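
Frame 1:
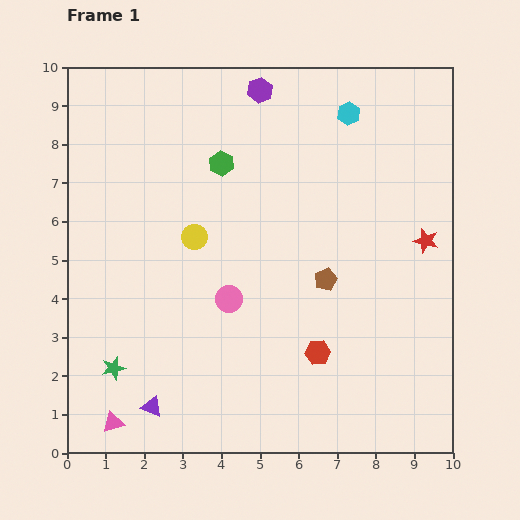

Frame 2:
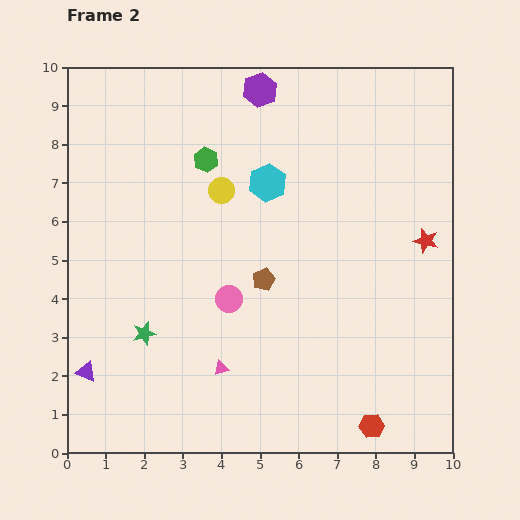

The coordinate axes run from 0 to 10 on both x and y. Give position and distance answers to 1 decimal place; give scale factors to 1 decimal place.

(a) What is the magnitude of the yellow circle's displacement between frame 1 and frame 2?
1.4

The yellow circle moved from (3.3, 5.6) to (4.0, 6.8), a distance of √(0.7² + 1.2²) ≈ 1.4.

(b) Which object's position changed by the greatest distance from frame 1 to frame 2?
the pink triangle

(moved 3.1; next 2.8)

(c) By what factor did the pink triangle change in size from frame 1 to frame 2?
0.7×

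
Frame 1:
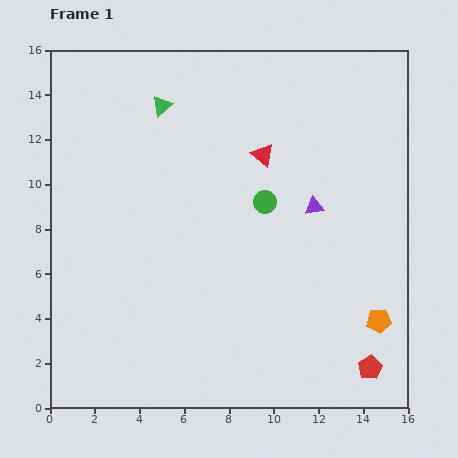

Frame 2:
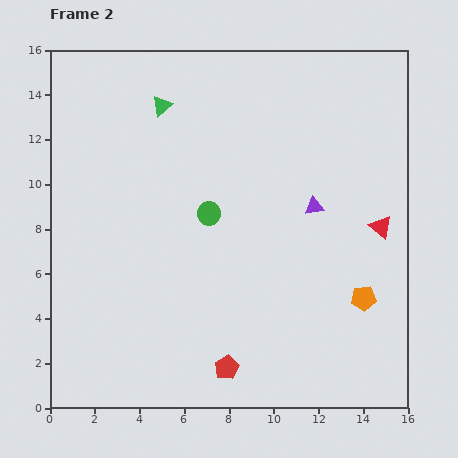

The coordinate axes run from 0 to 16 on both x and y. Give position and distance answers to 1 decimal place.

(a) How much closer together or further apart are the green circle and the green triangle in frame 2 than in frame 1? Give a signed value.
-1.1

Distance in frame 1: 6.3. Distance in frame 2: 5.2.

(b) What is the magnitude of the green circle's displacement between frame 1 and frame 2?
2.5

The green circle moved from (9.6, 9.2) to (7.1, 8.7), a distance of √(2.5² + 0.5²) ≈ 2.5.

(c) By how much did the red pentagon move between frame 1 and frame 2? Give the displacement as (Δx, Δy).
(-6.4, 0.0)

The red pentagon was at (14.3, 1.8) in frame 1 and (7.9, 1.8) in frame 2.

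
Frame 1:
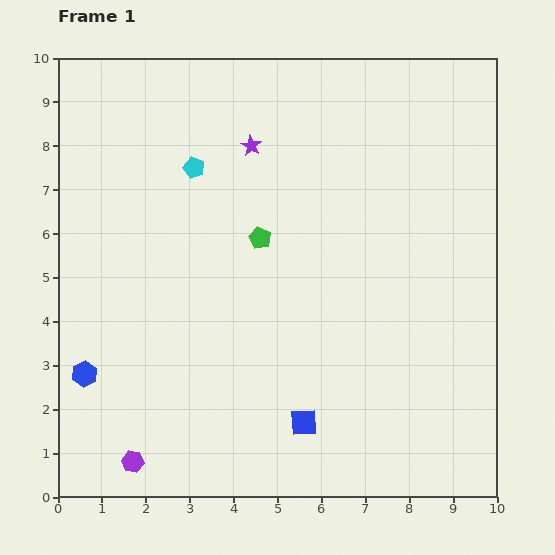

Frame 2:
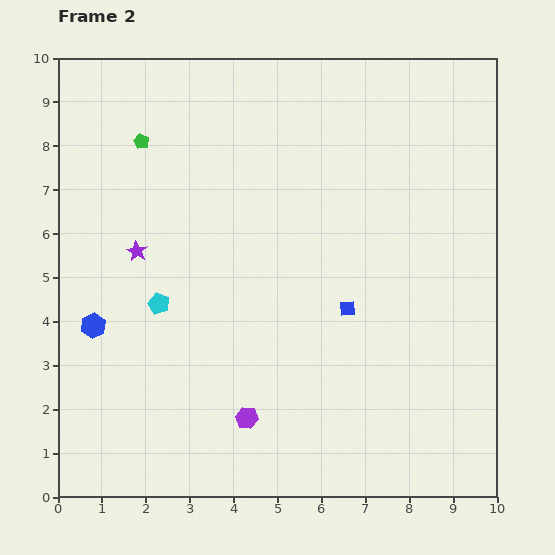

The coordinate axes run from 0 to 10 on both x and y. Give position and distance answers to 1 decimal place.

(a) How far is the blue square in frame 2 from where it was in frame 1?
2.8

The blue square moved from (5.6, 1.7) to (6.6, 4.3), a distance of √(1.0² + 2.6²) ≈ 2.8.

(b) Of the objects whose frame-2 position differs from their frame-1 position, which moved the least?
the blue hexagon

(moved 1.1)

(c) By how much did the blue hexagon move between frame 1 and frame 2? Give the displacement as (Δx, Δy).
(0.2, 1.1)

The blue hexagon was at (0.6, 2.8) in frame 1 and (0.8, 3.9) in frame 2.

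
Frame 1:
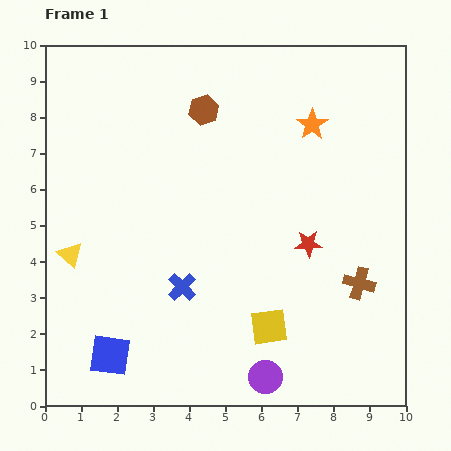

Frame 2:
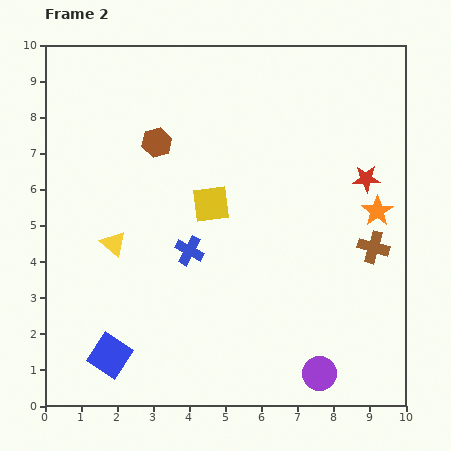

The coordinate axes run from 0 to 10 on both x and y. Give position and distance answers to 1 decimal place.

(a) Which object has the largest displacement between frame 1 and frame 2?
the yellow square

(moved 3.8; next 3.0)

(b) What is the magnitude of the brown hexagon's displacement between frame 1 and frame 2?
1.6

The brown hexagon moved from (4.4, 8.2) to (3.1, 7.3), a distance of √(1.3² + 0.9²) ≈ 1.6.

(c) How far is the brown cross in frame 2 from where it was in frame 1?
1.1

The brown cross moved from (8.7, 3.4) to (9.1, 4.4), a distance of √(0.4² + 1.0²) ≈ 1.1.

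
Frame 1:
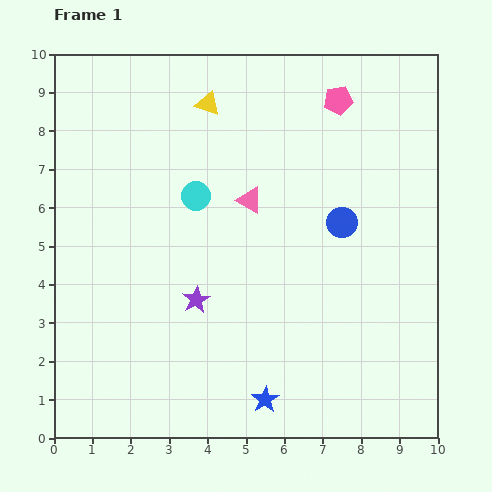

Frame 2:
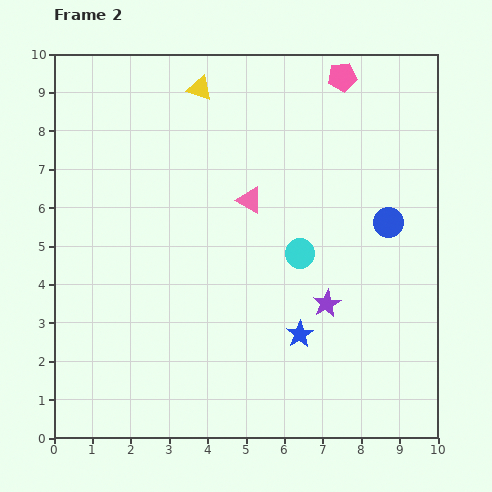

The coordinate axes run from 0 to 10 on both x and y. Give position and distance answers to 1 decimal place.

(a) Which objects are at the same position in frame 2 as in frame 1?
the pink triangle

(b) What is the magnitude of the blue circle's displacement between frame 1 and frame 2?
1.2

The blue circle moved from (7.5, 5.6) to (8.7, 5.6), a distance of √(1.2² + 0.0²) ≈ 1.2.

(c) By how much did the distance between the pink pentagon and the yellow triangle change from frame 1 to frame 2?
+0.3

Distance in frame 1: 3.4. Distance in frame 2: 3.7.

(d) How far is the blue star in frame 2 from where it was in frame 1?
1.9

The blue star moved from (5.5, 1.0) to (6.4, 2.7), a distance of √(0.9² + 1.7²) ≈ 1.9.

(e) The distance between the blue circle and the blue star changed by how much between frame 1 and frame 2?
-1.3

Distance in frame 1: 5.0. Distance in frame 2: 3.7.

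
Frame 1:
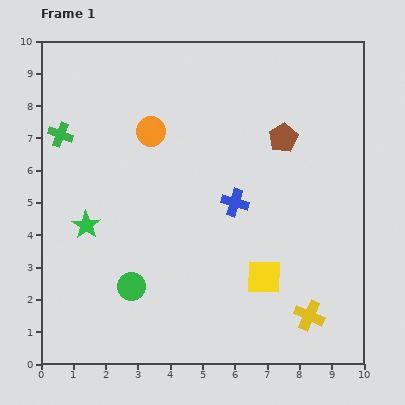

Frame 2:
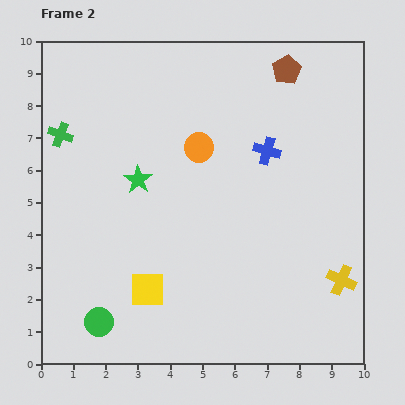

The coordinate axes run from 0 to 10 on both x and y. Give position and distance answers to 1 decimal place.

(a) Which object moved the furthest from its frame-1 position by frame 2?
the yellow square

(moved 3.6; next 2.1)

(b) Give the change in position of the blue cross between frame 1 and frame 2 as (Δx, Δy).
(1.0, 1.6)

The blue cross was at (6.0, 5.0) in frame 1 and (7.0, 6.6) in frame 2.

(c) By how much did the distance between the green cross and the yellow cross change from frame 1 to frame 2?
+0.3

Distance in frame 1: 9.5. Distance in frame 2: 9.8.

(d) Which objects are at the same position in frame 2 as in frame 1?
the green cross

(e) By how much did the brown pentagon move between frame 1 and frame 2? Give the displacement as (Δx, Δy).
(0.1, 2.1)

The brown pentagon was at (7.5, 7.0) in frame 1 and (7.6, 9.1) in frame 2.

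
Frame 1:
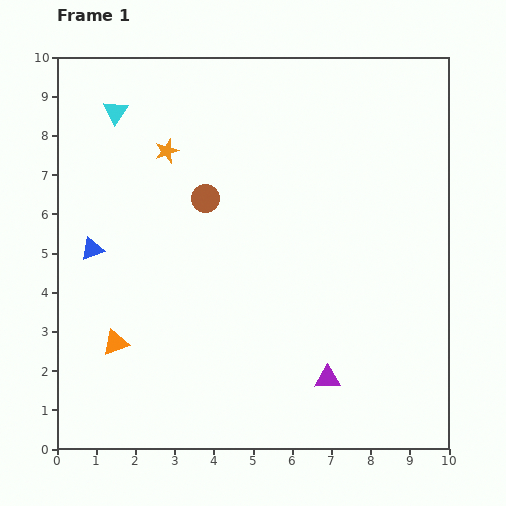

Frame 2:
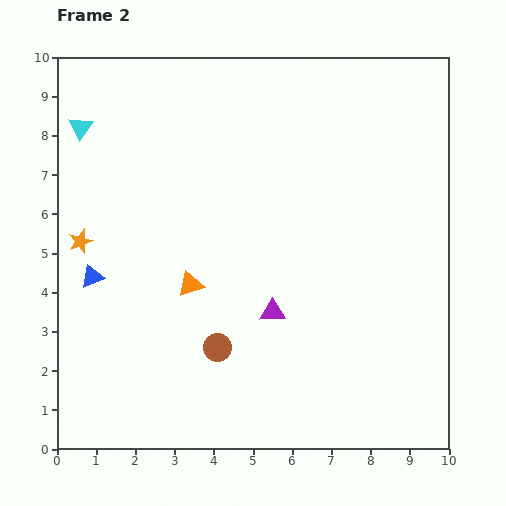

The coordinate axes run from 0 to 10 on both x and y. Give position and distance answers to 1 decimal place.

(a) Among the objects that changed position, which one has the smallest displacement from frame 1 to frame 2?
the blue triangle

(moved 0.7)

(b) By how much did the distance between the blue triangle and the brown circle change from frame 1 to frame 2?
+0.5

Distance in frame 1: 3.2. Distance in frame 2: 3.7.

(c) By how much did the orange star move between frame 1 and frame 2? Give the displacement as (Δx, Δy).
(-2.2, -2.3)

The orange star was at (2.8, 7.6) in frame 1 and (0.6, 5.3) in frame 2.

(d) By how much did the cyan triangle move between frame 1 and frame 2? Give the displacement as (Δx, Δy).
(-0.9, -0.4)

The cyan triangle was at (1.5, 8.6) in frame 1 and (0.6, 8.2) in frame 2.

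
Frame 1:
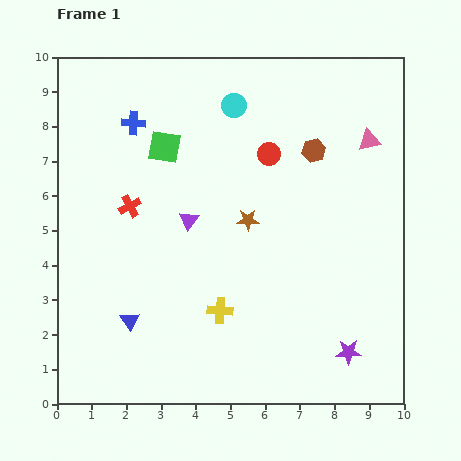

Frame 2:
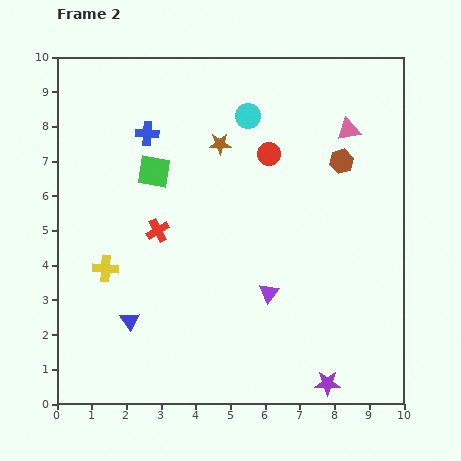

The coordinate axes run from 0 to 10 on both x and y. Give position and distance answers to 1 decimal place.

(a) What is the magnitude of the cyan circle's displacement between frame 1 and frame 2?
0.5

The cyan circle moved from (5.1, 8.6) to (5.5, 8.3), a distance of √(0.4² + 0.3²) ≈ 0.5.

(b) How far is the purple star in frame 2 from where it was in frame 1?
1.1

The purple star moved from (8.4, 1.5) to (7.8, 0.6), a distance of √(0.6² + 0.9²) ≈ 1.1.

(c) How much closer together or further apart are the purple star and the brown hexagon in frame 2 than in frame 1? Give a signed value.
+0.5

Distance in frame 1: 5.9. Distance in frame 2: 6.4.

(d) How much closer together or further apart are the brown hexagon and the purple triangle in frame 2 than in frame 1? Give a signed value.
+0.2

Distance in frame 1: 4.1. Distance in frame 2: 4.3.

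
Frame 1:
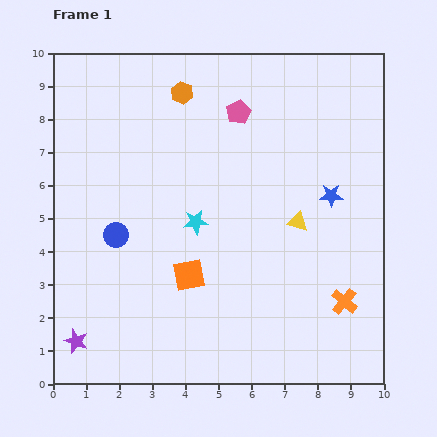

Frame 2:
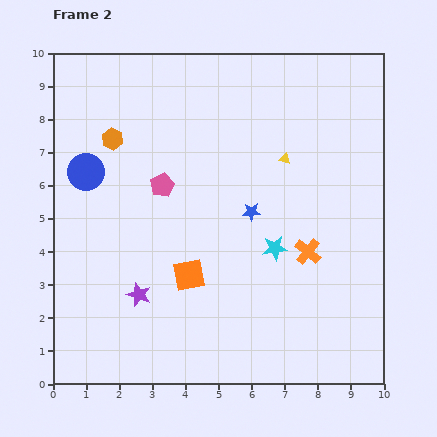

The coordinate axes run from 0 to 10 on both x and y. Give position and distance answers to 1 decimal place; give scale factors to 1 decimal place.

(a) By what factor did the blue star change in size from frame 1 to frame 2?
0.8×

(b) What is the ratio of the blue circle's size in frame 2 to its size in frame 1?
1.5×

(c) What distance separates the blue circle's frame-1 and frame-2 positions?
2.1

The blue circle moved from (1.9, 4.5) to (1.0, 6.4), a distance of √(0.9² + 1.9²) ≈ 2.1.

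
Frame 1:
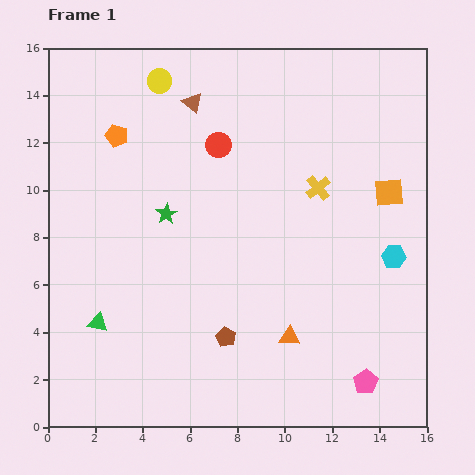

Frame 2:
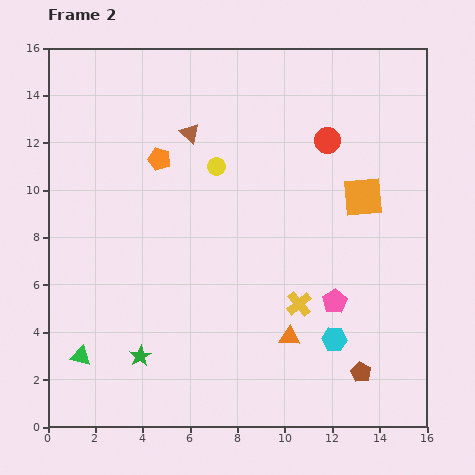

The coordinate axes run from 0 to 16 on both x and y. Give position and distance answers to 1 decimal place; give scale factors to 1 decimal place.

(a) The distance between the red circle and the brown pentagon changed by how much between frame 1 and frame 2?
+1.8

Distance in frame 1: 8.1. Distance in frame 2: 9.9.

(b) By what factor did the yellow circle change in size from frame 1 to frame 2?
0.7×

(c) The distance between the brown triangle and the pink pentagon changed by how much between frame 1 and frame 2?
-4.5

Distance in frame 1: 13.9. Distance in frame 2: 9.4.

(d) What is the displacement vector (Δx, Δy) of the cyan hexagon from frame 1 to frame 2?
(-2.5, -3.5)

The cyan hexagon was at (14.6, 7.2) in frame 1 and (12.1, 3.7) in frame 2.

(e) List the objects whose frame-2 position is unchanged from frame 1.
the orange triangle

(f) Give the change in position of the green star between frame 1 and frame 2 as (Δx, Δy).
(-1.1, -6.0)

The green star was at (5.0, 9.0) in frame 1 and (3.9, 3.0) in frame 2.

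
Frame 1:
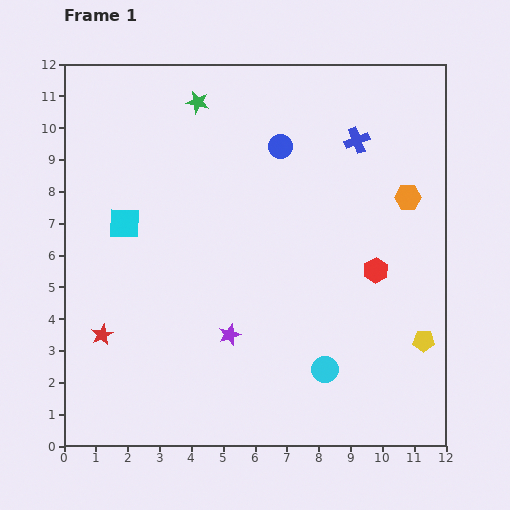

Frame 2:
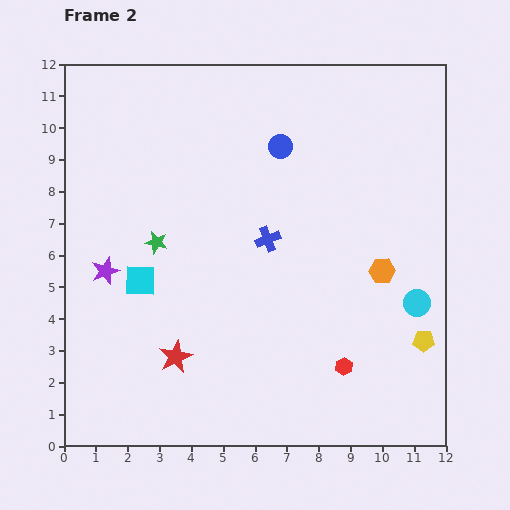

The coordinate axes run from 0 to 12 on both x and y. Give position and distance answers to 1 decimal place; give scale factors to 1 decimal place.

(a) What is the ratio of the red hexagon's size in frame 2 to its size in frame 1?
0.7×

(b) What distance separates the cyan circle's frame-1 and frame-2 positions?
3.6

The cyan circle moved from (8.2, 2.4) to (11.1, 4.5), a distance of √(2.9² + 2.1²) ≈ 3.6.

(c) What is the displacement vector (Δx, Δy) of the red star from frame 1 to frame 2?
(2.3, -0.7)

The red star was at (1.2, 3.5) in frame 1 and (3.5, 2.8) in frame 2.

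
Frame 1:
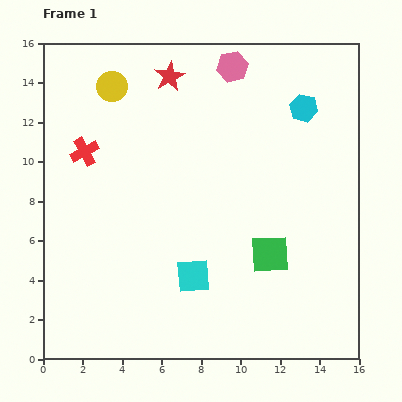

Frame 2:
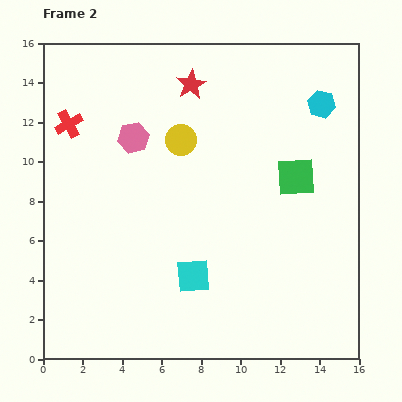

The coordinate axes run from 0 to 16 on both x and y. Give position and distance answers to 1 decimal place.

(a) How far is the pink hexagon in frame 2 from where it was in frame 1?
6.2

The pink hexagon moved from (9.6, 14.8) to (4.6, 11.2), a distance of √(5.0² + 3.6²) ≈ 6.2.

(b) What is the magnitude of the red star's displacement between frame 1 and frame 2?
1.2

The red star moved from (6.4, 14.3) to (7.5, 13.9), a distance of √(1.1² + 0.4²) ≈ 1.2.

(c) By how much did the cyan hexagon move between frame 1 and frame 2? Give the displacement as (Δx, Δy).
(0.9, 0.2)

The cyan hexagon was at (13.2, 12.7) in frame 1 and (14.1, 12.9) in frame 2.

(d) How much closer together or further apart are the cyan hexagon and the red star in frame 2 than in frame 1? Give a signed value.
-0.3

Distance in frame 1: 7.0. Distance in frame 2: 6.7.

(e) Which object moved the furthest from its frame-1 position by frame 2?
the pink hexagon

(moved 6.2; next 4.4)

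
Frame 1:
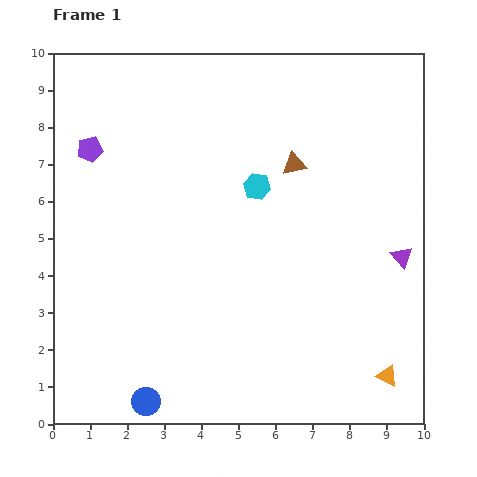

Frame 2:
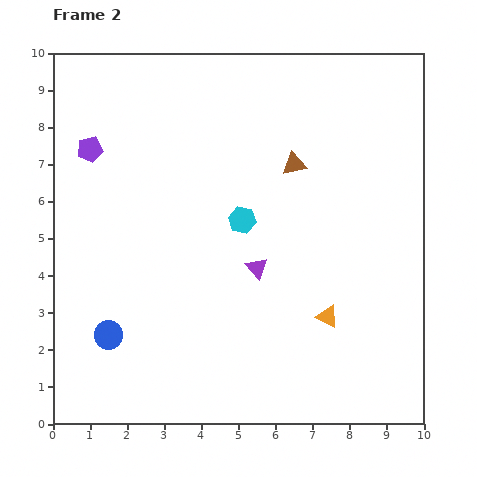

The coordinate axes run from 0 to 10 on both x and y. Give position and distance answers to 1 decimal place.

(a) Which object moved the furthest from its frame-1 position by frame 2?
the purple triangle

(moved 3.9; next 2.3)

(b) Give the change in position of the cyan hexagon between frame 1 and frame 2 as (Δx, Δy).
(-0.4, -0.9)

The cyan hexagon was at (5.5, 6.4) in frame 1 and (5.1, 5.5) in frame 2.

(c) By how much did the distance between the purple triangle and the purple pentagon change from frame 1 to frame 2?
-3.4

Distance in frame 1: 8.9. Distance in frame 2: 5.5.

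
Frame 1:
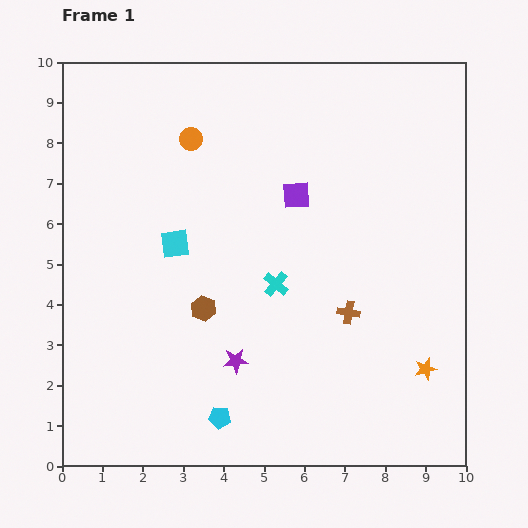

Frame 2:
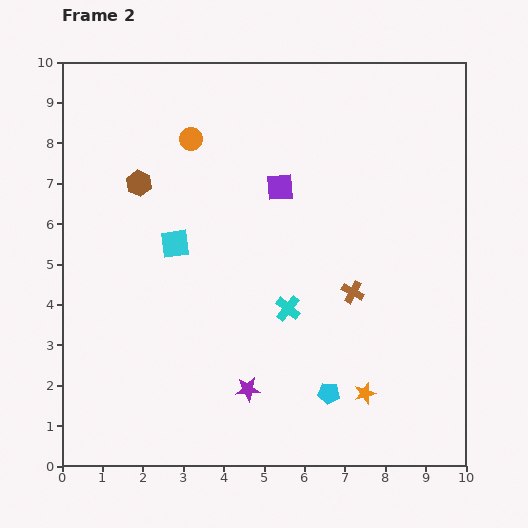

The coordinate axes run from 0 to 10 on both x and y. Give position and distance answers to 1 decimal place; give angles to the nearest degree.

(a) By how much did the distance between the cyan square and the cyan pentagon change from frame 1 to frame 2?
+0.9

Distance in frame 1: 4.4. Distance in frame 2: 5.3.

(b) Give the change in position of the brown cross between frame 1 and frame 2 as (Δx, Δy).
(0.1, 0.5)

The brown cross was at (7.1, 3.8) in frame 1 and (7.2, 4.3) in frame 2.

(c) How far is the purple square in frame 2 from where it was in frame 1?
0.4

The purple square moved from (5.8, 6.7) to (5.4, 6.9), a distance of √(0.4² + 0.2²) ≈ 0.4.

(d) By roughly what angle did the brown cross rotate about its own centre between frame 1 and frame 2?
18° clockwise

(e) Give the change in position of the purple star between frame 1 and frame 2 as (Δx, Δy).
(0.3, -0.7)

The purple star was at (4.3, 2.6) in frame 1 and (4.6, 1.9) in frame 2.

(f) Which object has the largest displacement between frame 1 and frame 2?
the brown hexagon

(moved 3.5; next 2.8)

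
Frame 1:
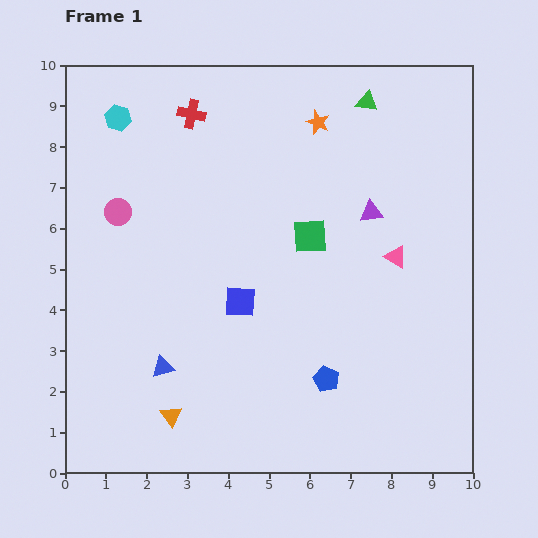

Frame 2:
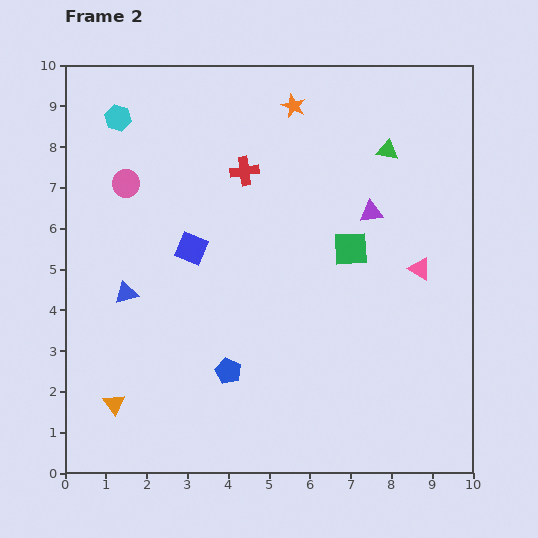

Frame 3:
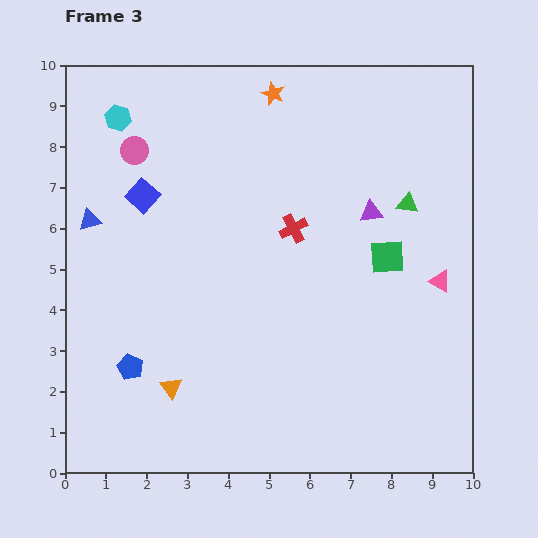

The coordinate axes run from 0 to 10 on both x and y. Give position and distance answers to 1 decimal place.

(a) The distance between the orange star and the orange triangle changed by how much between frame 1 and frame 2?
+0.5

Distance in frame 1: 8.0. Distance in frame 2: 8.5.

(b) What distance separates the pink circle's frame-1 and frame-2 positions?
0.7

The pink circle moved from (1.3, 6.4) to (1.5, 7.1), a distance of √(0.2² + 0.7²) ≈ 0.7.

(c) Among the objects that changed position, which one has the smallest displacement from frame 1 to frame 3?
the orange triangle

(moved 0.7)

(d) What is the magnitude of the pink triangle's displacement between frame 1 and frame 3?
1.3

The pink triangle moved from (8.1, 5.3) to (9.2, 4.7), a distance of √(1.1² + 0.6²) ≈ 1.3.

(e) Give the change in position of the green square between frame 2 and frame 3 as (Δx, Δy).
(0.9, -0.2)

The green square was at (7.0, 5.5) in frame 2 and (7.9, 5.3) in frame 3.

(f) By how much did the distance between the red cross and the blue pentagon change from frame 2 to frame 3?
+0.3

Distance in frame 2: 4.9. Distance in frame 3: 5.2.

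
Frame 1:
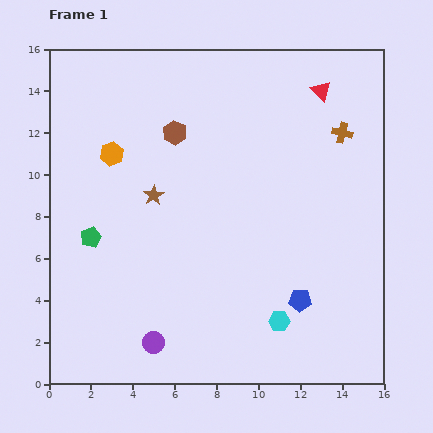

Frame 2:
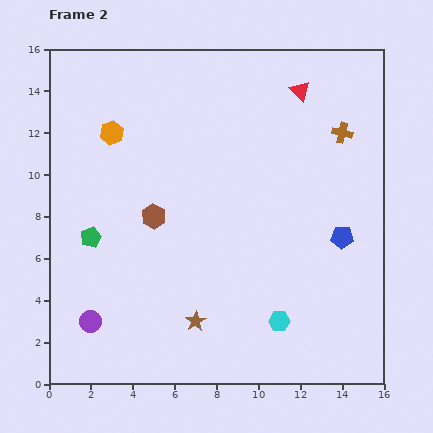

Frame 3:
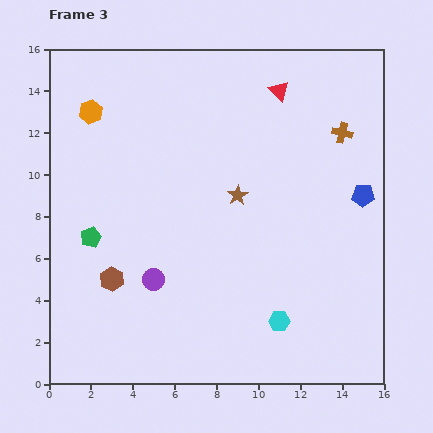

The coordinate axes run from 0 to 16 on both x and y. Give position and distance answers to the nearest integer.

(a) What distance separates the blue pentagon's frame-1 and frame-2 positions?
4

The blue pentagon moved from (12, 4) to (14, 7), a distance of √(2² + 3²) ≈ 4.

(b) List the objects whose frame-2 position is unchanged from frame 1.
the brown cross, the green pentagon, the cyan hexagon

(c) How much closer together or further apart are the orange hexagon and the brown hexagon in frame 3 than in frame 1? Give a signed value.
+5

Distance in frame 1: 3. Distance in frame 3: 8.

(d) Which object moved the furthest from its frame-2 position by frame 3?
the brown star

(moved 6; next 4)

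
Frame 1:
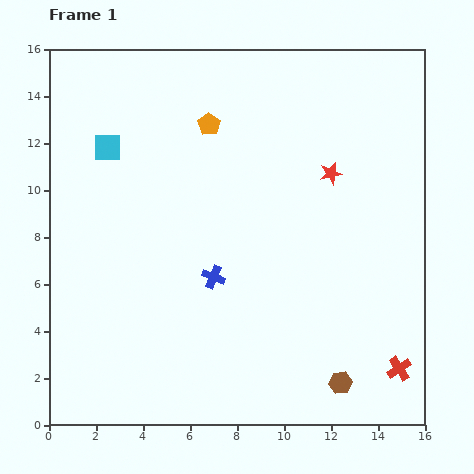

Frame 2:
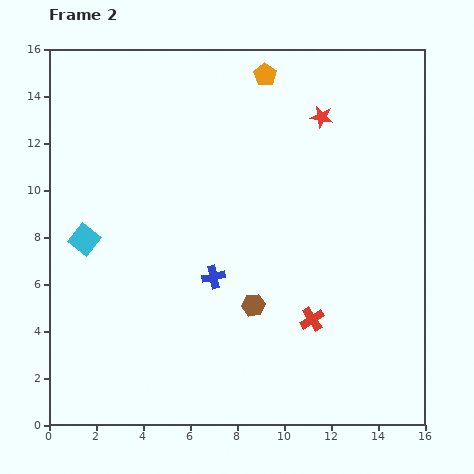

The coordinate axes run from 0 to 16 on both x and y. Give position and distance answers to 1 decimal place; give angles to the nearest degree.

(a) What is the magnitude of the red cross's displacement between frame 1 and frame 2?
4.3

The red cross moved from (14.9, 2.4) to (11.2, 4.5), a distance of √(3.7² + 2.1²) ≈ 4.3.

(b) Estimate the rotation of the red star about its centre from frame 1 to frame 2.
24° clockwise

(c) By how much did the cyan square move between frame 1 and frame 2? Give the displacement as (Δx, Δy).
(-1.0, -3.9)

The cyan square was at (2.5, 11.8) in frame 1 and (1.5, 7.9) in frame 2.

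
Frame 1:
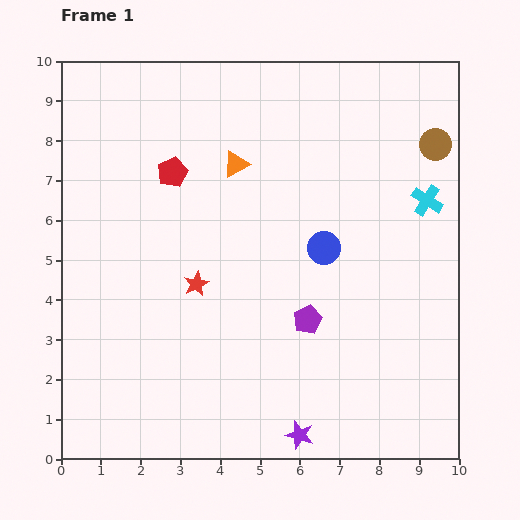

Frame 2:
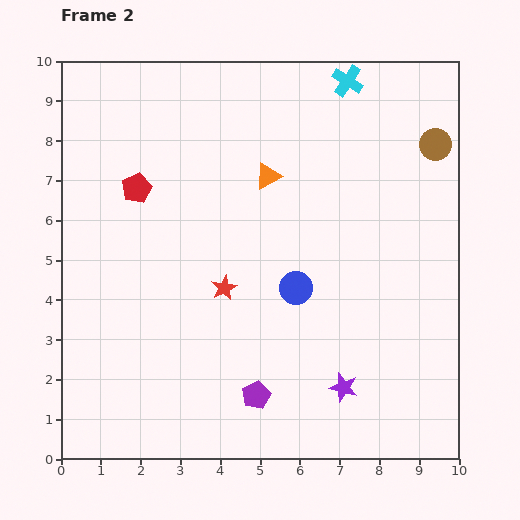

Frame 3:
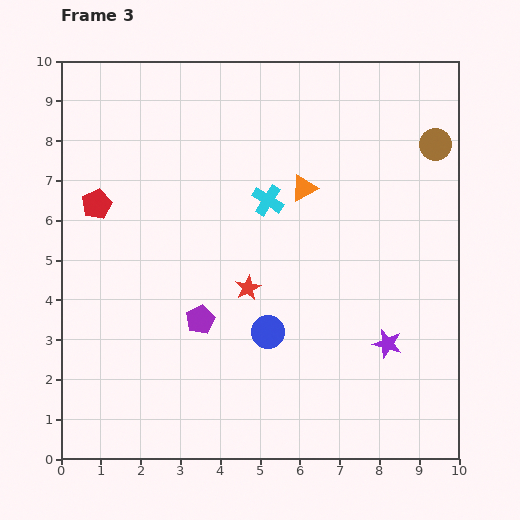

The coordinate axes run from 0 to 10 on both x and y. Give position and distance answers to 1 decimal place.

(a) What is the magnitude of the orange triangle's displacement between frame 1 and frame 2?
0.9

The orange triangle moved from (4.4, 7.4) to (5.2, 7.1), a distance of √(0.8² + 0.3²) ≈ 0.9.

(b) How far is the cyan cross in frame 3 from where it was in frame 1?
4.0

The cyan cross moved from (9.2, 6.5) to (5.2, 6.5), a distance of √(4.0² + 0.0²) ≈ 4.0.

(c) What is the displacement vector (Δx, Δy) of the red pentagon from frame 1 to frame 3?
(-1.9, -0.8)

The red pentagon was at (2.8, 7.2) in frame 1 and (0.9, 6.4) in frame 3.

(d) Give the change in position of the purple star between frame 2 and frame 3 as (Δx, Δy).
(1.1, 1.1)

The purple star was at (7.1, 1.8) in frame 2 and (8.2, 2.9) in frame 3.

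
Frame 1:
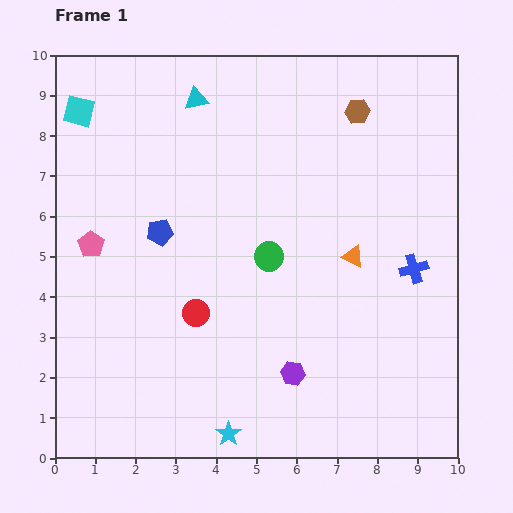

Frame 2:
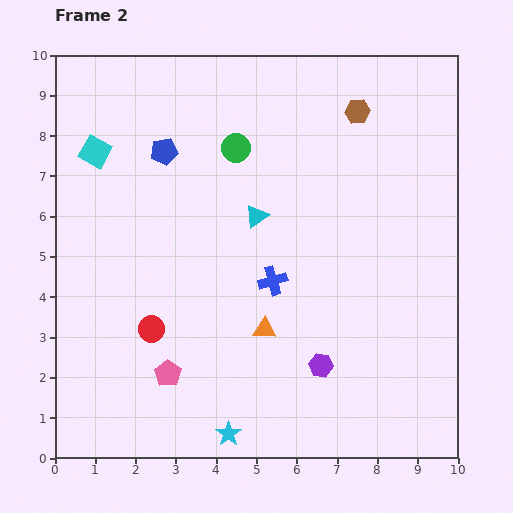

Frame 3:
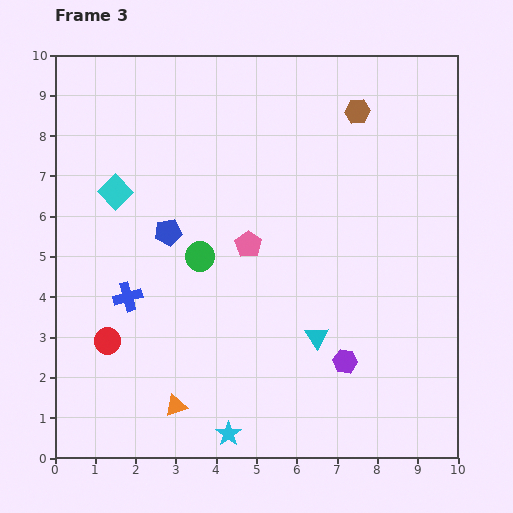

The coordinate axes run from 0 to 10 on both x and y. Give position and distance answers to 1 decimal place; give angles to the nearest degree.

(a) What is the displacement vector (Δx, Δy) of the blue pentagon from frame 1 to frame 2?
(0.1, 2.0)

The blue pentagon was at (2.6, 5.6) in frame 1 and (2.7, 7.6) in frame 2.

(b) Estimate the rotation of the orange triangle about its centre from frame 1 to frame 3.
43° counter-clockwise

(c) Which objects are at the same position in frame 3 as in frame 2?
the brown hexagon, the cyan star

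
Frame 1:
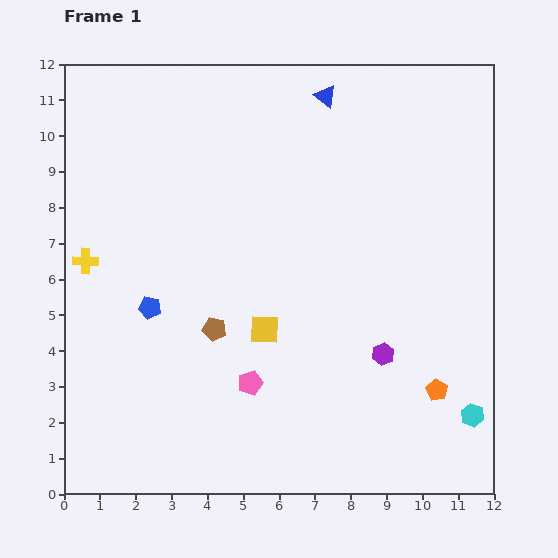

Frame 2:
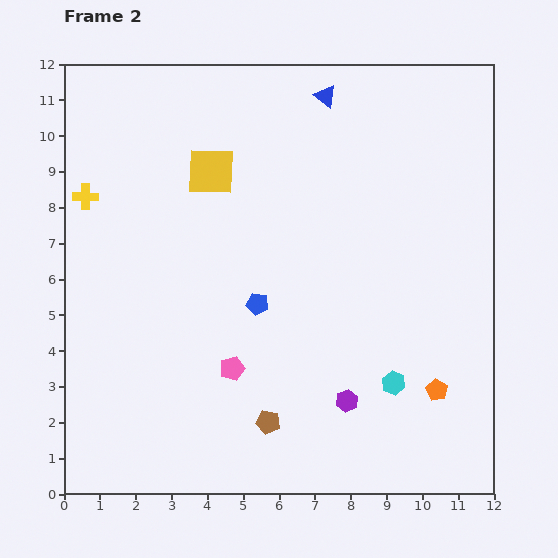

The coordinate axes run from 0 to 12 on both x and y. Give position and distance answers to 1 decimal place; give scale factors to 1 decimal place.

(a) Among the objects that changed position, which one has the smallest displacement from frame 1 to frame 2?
the pink pentagon

(moved 0.6)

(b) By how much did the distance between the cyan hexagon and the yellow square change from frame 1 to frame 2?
+1.5

Distance in frame 1: 6.3. Distance in frame 2: 7.8.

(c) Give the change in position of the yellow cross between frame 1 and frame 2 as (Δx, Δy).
(0.0, 1.8)

The yellow cross was at (0.6, 6.5) in frame 1 and (0.6, 8.3) in frame 2.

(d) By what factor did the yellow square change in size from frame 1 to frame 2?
1.6×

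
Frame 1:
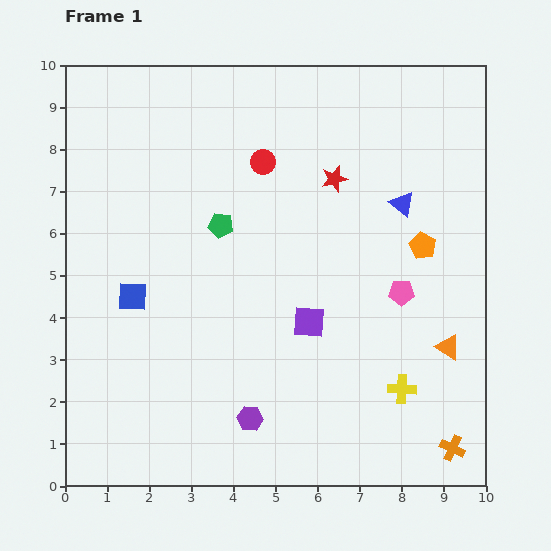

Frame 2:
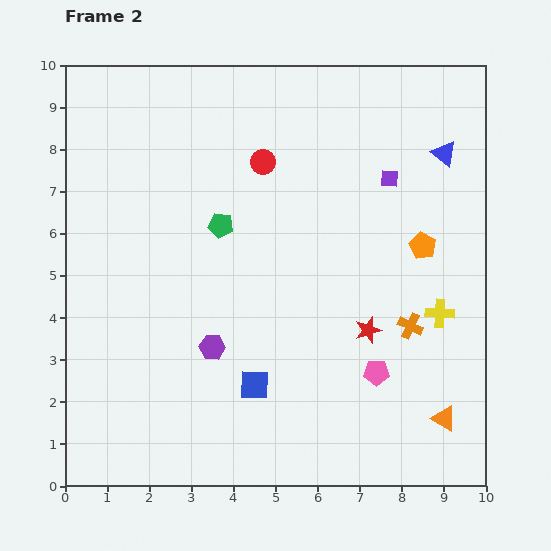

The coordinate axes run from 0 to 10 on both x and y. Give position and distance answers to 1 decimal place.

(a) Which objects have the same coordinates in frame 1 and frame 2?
the red circle, the green pentagon, the orange pentagon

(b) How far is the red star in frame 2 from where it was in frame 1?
3.7

The red star moved from (6.4, 7.3) to (7.2, 3.7), a distance of √(0.8² + 3.6²) ≈ 3.7.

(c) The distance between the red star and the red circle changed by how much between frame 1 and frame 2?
+3.0

Distance in frame 1: 1.7. Distance in frame 2: 4.7.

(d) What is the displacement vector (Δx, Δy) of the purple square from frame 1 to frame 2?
(1.9, 3.4)

The purple square was at (5.8, 3.9) in frame 1 and (7.7, 7.3) in frame 2.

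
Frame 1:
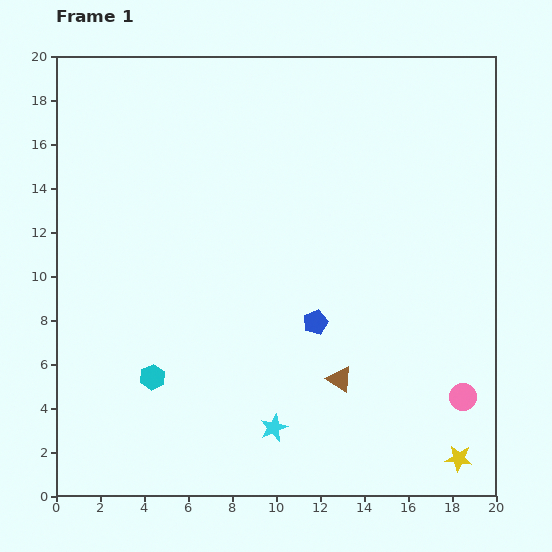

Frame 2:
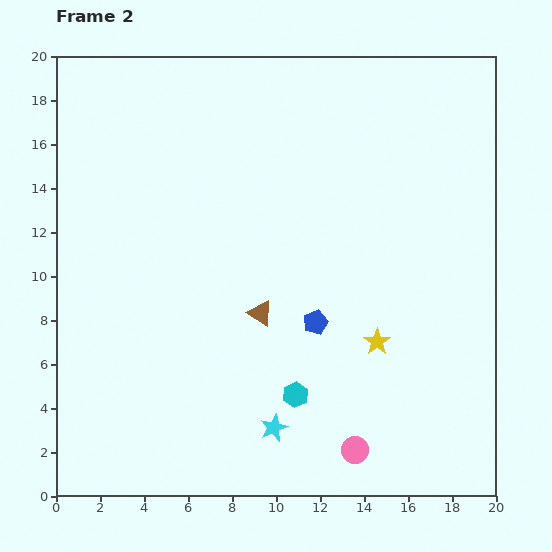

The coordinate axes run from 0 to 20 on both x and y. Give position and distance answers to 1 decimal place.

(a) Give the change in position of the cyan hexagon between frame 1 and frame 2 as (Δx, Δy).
(6.5, -0.8)

The cyan hexagon was at (4.4, 5.4) in frame 1 and (10.9, 4.6) in frame 2.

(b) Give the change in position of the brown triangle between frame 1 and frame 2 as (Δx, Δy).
(-3.6, 3.0)

The brown triangle was at (12.9, 5.3) in frame 1 and (9.3, 8.3) in frame 2.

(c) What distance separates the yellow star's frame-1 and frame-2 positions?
6.5

The yellow star moved from (18.3, 1.7) to (14.6, 7.0), a distance of √(3.7² + 5.3²) ≈ 6.5.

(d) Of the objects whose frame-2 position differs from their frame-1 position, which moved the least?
the brown triangle

(moved 4.7)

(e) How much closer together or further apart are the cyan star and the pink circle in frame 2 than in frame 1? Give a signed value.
-4.9

Distance in frame 1: 8.7. Distance in frame 2: 3.8.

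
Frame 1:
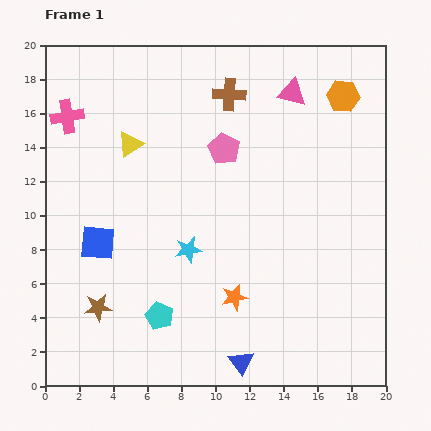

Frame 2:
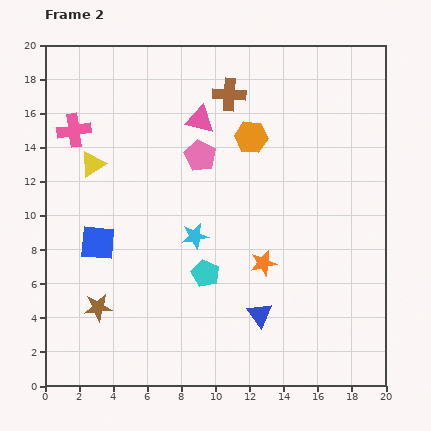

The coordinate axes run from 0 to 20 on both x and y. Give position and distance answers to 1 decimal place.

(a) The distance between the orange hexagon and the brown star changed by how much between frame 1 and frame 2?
-5.5

Distance in frame 1: 19.0. Distance in frame 2: 13.5.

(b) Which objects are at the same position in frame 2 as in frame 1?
the brown cross, the brown star, the blue square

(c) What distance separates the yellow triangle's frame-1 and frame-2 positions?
2.5

The yellow triangle moved from (5.0, 14.2) to (2.8, 13.0), a distance of √(2.2² + 1.2²) ≈ 2.5.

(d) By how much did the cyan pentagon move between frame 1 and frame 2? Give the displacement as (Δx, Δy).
(2.7, 2.5)

The cyan pentagon was at (6.7, 4.1) in frame 1 and (9.4, 6.6) in frame 2.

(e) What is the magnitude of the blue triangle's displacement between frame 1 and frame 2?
3.0

The blue triangle moved from (11.5, 1.4) to (12.6, 4.2), a distance of √(1.1² + 2.8²) ≈ 3.0.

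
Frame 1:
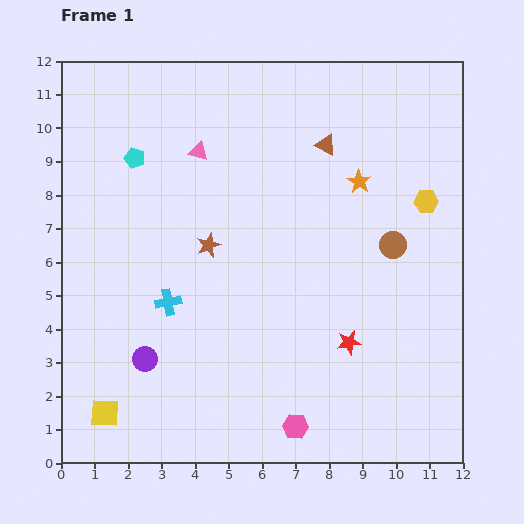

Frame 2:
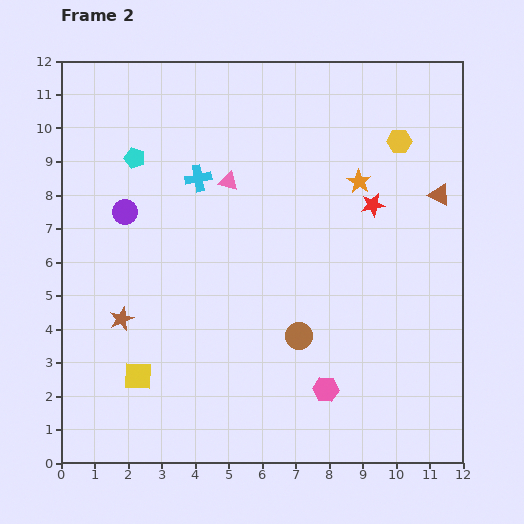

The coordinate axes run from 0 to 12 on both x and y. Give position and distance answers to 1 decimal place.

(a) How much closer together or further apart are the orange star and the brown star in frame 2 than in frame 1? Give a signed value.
+3.3

Distance in frame 1: 4.9. Distance in frame 2: 8.2.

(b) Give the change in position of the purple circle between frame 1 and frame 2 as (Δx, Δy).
(-0.6, 4.4)

The purple circle was at (2.5, 3.1) in frame 1 and (1.9, 7.5) in frame 2.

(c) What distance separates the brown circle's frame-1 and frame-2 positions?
3.9

The brown circle moved from (9.9, 6.5) to (7.1, 3.8), a distance of √(2.8² + 2.7²) ≈ 3.9.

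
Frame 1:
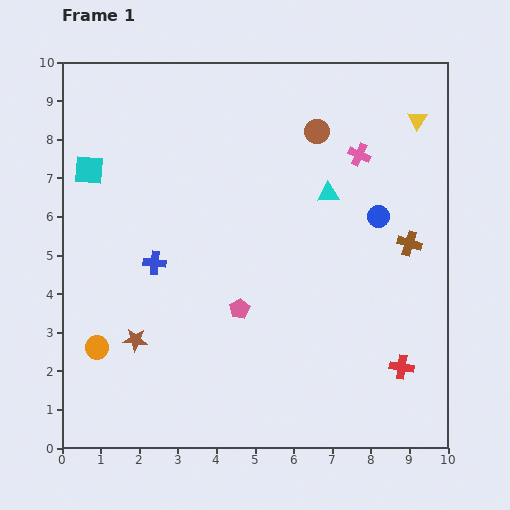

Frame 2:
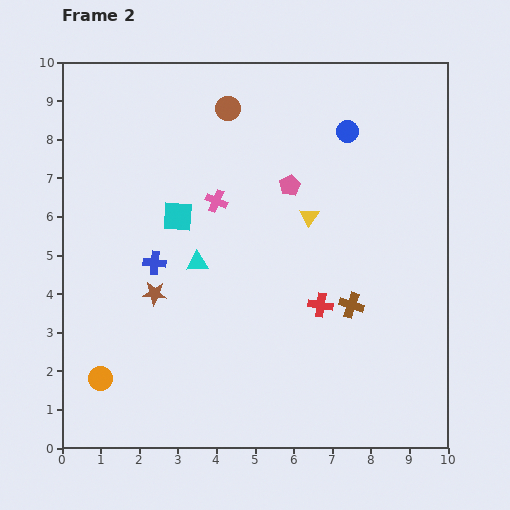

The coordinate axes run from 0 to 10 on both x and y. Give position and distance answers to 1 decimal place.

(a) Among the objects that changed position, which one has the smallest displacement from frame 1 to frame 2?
the orange circle

(moved 0.8)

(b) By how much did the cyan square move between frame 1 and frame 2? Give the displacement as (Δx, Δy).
(2.3, -1.2)

The cyan square was at (0.7, 7.2) in frame 1 and (3.0, 6.0) in frame 2.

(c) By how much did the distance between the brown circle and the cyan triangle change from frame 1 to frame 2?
+2.5

Distance in frame 1: 1.6. Distance in frame 2: 4.1.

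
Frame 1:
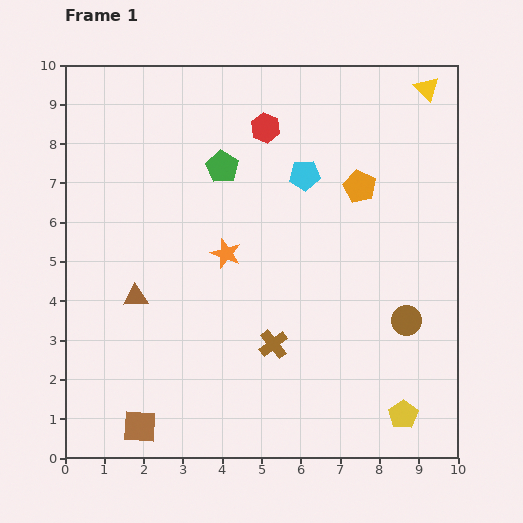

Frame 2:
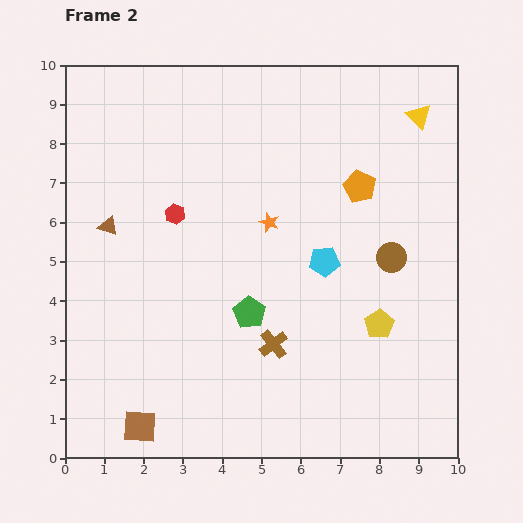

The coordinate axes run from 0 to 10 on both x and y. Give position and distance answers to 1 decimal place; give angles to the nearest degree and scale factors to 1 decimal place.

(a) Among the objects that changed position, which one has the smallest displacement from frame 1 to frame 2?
the yellow triangle

(moved 0.7)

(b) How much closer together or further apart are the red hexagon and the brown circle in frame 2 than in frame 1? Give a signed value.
-0.5

Distance in frame 1: 6.1. Distance in frame 2: 5.6.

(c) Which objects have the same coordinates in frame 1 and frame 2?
the brown cross, the brown square, the orange pentagon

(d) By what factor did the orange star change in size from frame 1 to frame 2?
0.7×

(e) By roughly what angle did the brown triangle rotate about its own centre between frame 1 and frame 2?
23° clockwise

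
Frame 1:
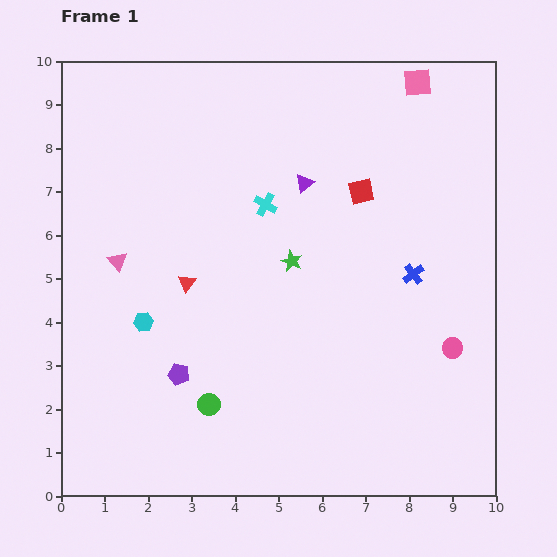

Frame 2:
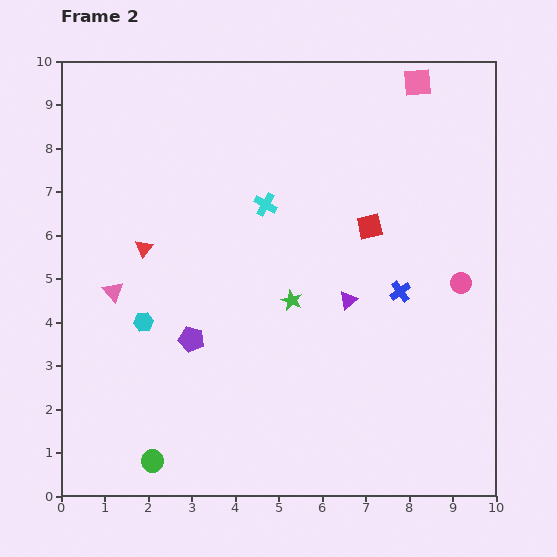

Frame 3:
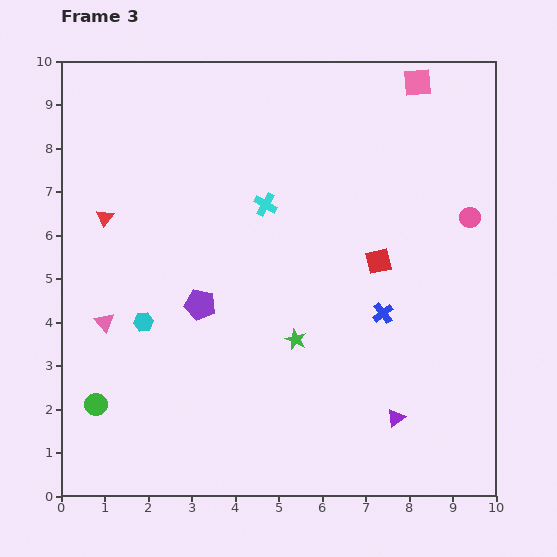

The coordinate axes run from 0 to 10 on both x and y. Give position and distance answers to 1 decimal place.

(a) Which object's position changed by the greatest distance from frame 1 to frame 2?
the purple triangle

(moved 2.9; next 1.8)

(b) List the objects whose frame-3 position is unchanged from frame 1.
the cyan hexagon, the cyan cross, the pink square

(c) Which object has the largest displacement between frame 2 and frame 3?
the purple triangle

(moved 2.9; next 1.8)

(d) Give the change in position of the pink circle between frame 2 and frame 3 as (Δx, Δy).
(0.2, 1.5)

The pink circle was at (9.2, 4.9) in frame 2 and (9.4, 6.4) in frame 3.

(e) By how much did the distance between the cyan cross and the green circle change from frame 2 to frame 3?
-0.4

Distance in frame 2: 6.4. Distance in frame 3: 6.0.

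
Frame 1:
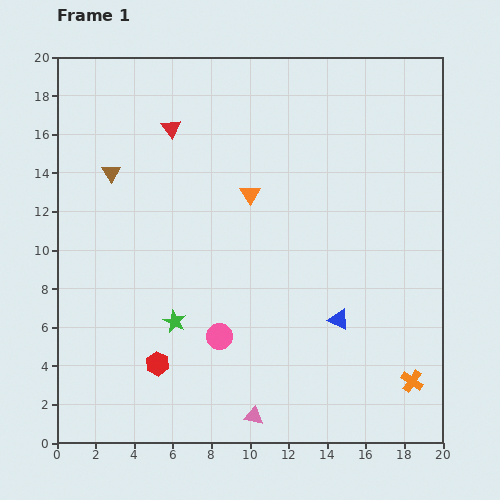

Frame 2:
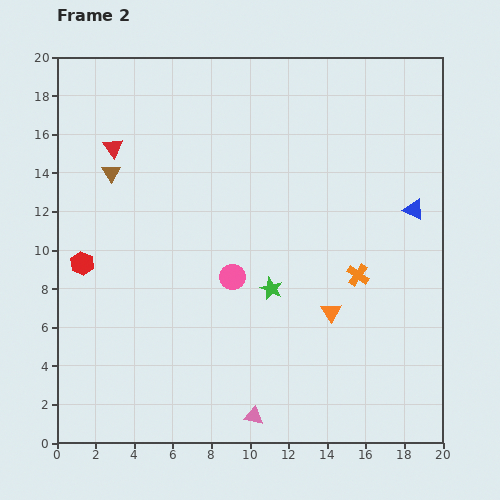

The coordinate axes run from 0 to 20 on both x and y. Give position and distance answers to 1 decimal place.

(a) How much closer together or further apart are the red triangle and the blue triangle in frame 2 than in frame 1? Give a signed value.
+2.7

Distance in frame 1: 13.2. Distance in frame 2: 15.9.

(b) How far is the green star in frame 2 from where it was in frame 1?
5.3

The green star moved from (6.1, 6.3) to (11.1, 8.0), a distance of √(5.0² + 1.7²) ≈ 5.3.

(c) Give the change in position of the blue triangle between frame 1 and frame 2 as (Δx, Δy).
(3.9, 5.7)

The blue triangle was at (14.6, 6.4) in frame 1 and (18.5, 12.1) in frame 2.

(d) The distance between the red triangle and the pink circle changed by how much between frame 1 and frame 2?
-2.0

Distance in frame 1: 11.1. Distance in frame 2: 9.1.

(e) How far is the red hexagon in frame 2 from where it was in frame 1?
6.5

The red hexagon moved from (5.2, 4.1) to (1.3, 9.3), a distance of √(3.9² + 5.2²) ≈ 6.5.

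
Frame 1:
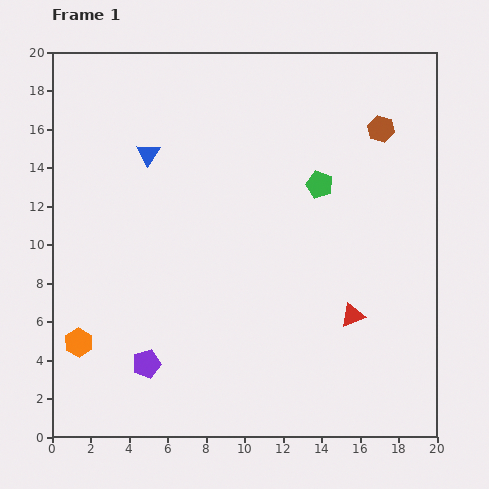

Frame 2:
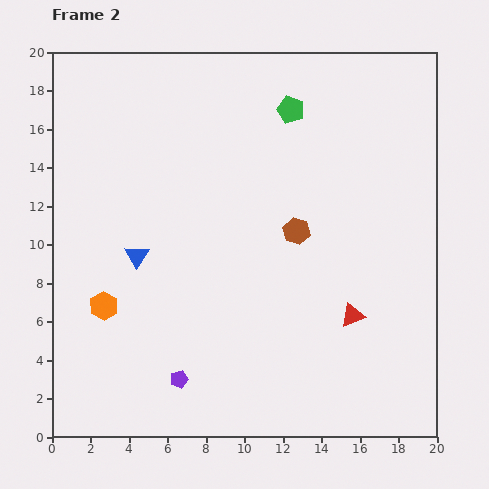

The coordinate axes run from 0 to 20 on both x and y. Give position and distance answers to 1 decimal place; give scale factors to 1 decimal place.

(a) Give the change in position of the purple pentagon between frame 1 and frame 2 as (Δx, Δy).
(1.7, -0.8)

The purple pentagon was at (4.9, 3.8) in frame 1 and (6.6, 3.0) in frame 2.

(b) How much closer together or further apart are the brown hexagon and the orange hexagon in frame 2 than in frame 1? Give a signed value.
-8.5

Distance in frame 1: 19.2. Distance in frame 2: 10.7.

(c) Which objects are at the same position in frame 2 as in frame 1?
the red triangle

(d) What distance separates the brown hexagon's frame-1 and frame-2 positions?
6.9

The brown hexagon moved from (17.1, 16.0) to (12.7, 10.7), a distance of √(4.4² + 5.3²) ≈ 6.9.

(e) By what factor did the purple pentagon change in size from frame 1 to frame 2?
0.6×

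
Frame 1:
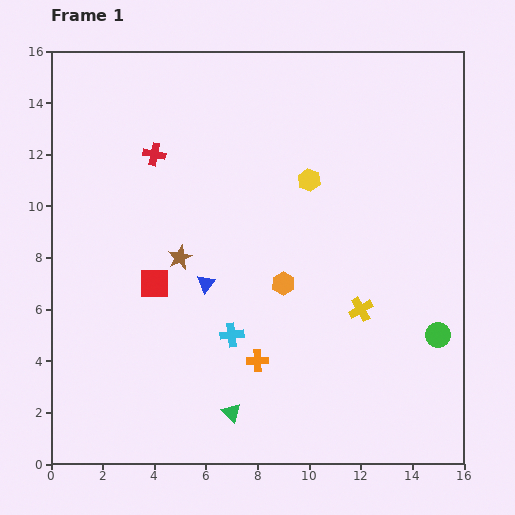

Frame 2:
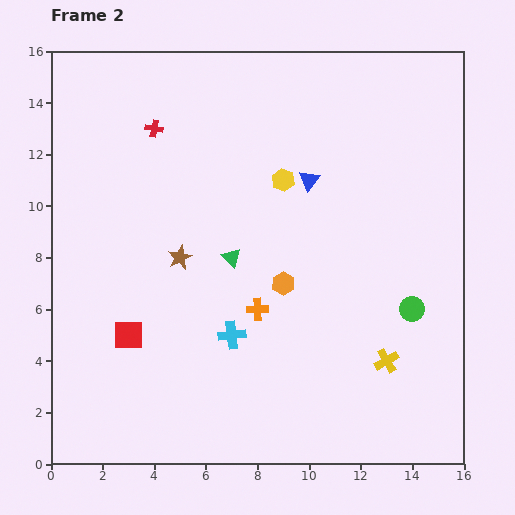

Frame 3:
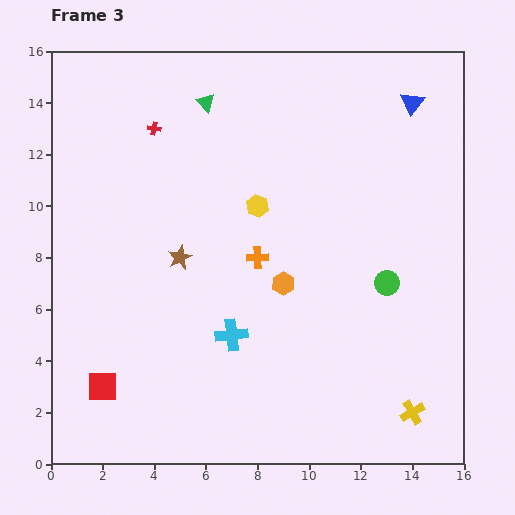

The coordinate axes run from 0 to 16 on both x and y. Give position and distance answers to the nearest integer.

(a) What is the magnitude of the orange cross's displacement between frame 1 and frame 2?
2

The orange cross moved from (8, 4) to (8, 6), a distance of √(0² + 2²) ≈ 2.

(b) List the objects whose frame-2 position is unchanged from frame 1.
the cyan cross, the brown star, the orange hexagon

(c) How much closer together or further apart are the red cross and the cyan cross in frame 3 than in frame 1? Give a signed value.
+1

Distance in frame 1: 8. Distance in frame 3: 9.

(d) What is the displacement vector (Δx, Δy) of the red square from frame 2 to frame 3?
(-1, -2)

The red square was at (3, 5) in frame 2 and (2, 3) in frame 3.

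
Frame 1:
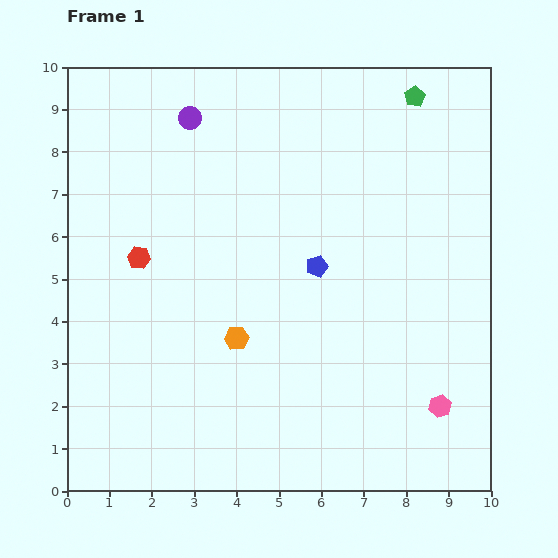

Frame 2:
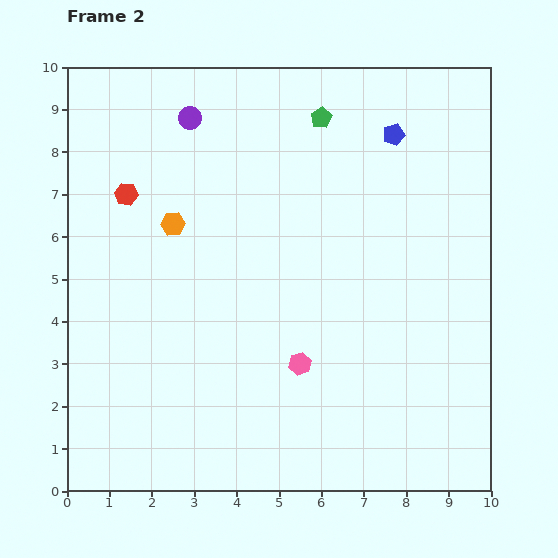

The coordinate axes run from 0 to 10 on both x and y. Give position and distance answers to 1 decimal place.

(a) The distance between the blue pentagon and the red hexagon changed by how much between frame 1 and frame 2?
+2.3

Distance in frame 1: 4.2. Distance in frame 2: 6.5.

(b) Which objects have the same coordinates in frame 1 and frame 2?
the purple circle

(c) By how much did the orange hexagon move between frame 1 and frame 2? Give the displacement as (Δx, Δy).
(-1.5, 2.7)

The orange hexagon was at (4.0, 3.6) in frame 1 and (2.5, 6.3) in frame 2.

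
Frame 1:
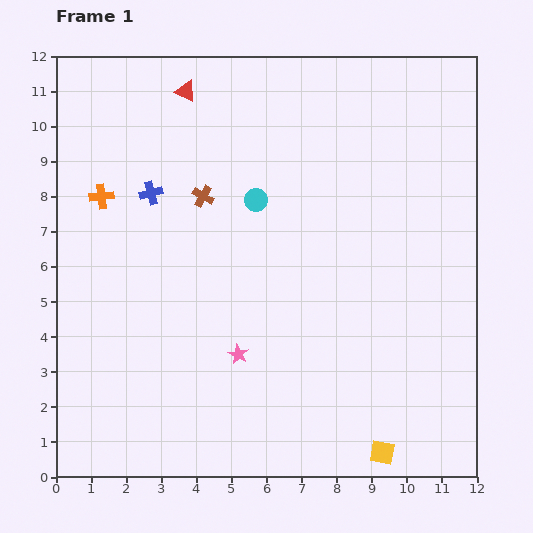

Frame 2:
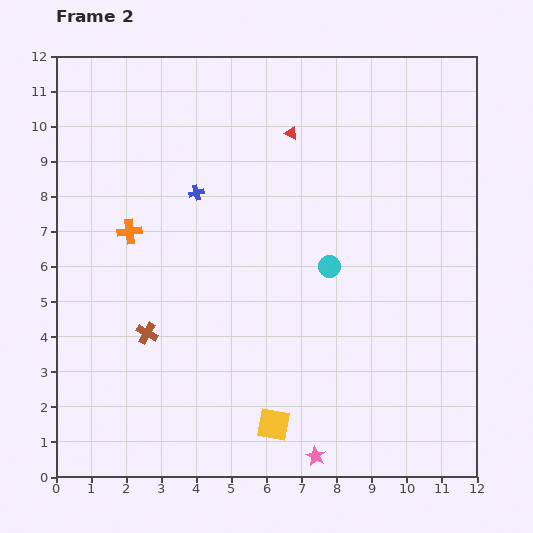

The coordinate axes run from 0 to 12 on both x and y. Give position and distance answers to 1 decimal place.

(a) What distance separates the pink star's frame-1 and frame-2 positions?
3.6

The pink star moved from (5.2, 3.5) to (7.4, 0.6), a distance of √(2.2² + 2.9²) ≈ 3.6.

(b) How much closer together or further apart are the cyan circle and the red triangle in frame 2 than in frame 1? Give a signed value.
+0.3

Distance in frame 1: 3.7. Distance in frame 2: 4.0.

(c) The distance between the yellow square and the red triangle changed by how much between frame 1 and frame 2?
-3.4

Distance in frame 1: 11.7. Distance in frame 2: 8.3.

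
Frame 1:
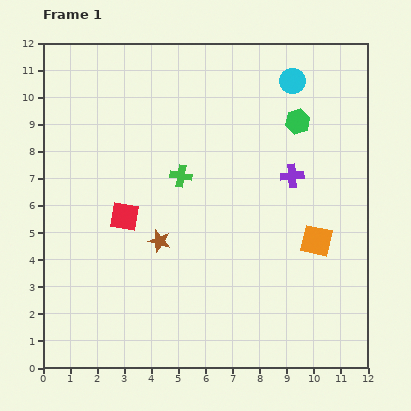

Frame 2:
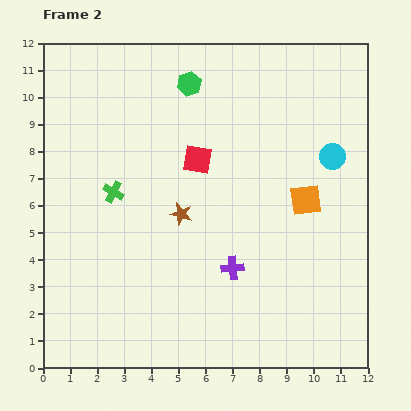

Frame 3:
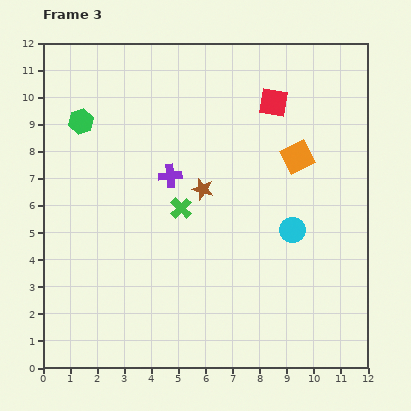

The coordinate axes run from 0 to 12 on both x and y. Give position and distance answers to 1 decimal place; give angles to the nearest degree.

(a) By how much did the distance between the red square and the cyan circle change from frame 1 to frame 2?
-3.0

Distance in frame 1: 8.0. Distance in frame 2: 5.0.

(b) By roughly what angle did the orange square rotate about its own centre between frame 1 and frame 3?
40° counter-clockwise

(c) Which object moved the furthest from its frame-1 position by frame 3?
the green hexagon

(moved 8.0; next 6.9)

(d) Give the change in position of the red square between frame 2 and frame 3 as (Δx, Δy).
(2.8, 2.1)

The red square was at (5.7, 7.7) in frame 2 and (8.5, 9.8) in frame 3.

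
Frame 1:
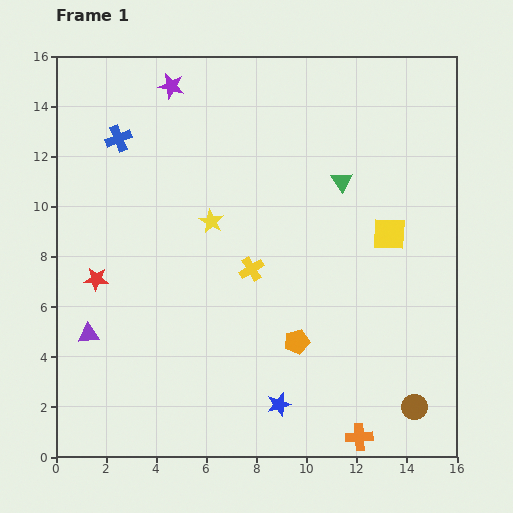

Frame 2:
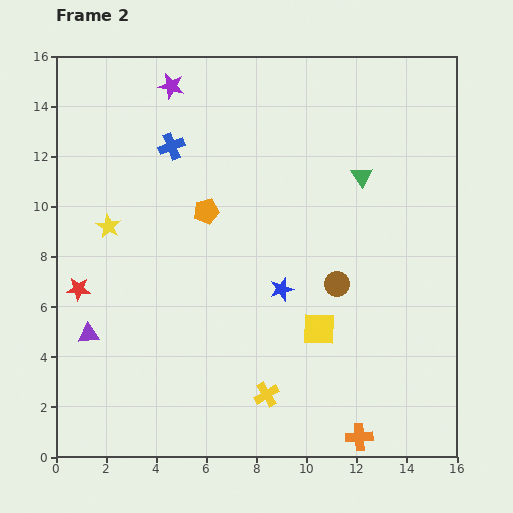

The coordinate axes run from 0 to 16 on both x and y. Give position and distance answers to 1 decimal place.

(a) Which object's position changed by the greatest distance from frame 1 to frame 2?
the orange pentagon

(moved 6.3; next 5.8)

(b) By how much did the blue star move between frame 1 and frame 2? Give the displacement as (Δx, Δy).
(0.1, 4.6)

The blue star was at (8.9, 2.1) in frame 1 and (9.0, 6.7) in frame 2.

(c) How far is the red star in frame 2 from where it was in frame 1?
0.8

The red star moved from (1.6, 7.1) to (0.9, 6.7), a distance of √(0.7² + 0.4²) ≈ 0.8.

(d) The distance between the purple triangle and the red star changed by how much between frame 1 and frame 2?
-0.4

Distance in frame 1: 2.2. Distance in frame 2: 1.8.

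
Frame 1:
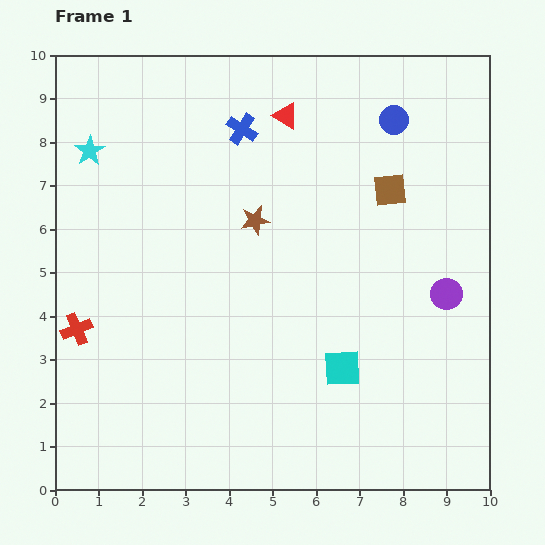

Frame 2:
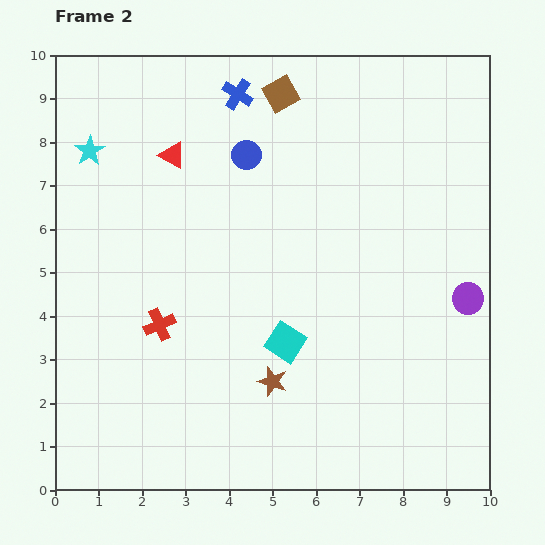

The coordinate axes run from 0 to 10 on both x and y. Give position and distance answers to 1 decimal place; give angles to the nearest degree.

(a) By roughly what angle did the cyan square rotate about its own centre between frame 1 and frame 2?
36° clockwise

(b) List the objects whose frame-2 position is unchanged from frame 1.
the cyan star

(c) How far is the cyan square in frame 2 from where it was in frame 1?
1.4

The cyan square moved from (6.6, 2.8) to (5.3, 3.4), a distance of √(1.3² + 0.6²) ≈ 1.4.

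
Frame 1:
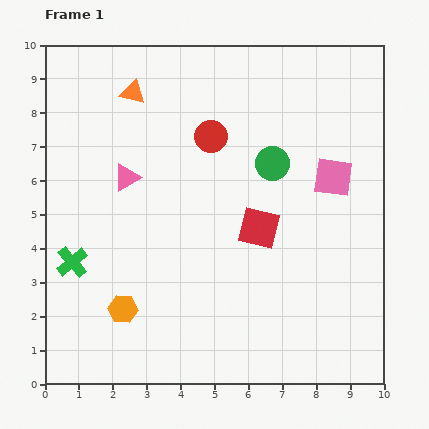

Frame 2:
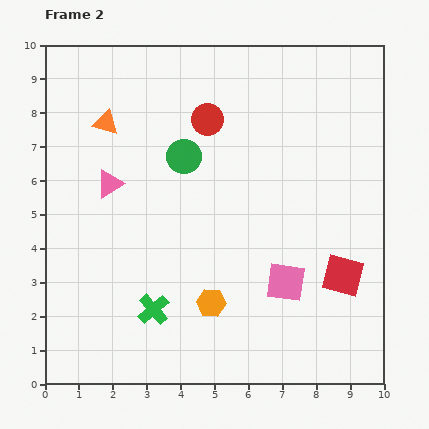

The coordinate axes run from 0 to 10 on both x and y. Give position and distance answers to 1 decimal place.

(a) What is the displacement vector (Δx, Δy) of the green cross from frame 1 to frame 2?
(2.4, -1.4)

The green cross was at (0.8, 3.6) in frame 1 and (3.2, 2.2) in frame 2.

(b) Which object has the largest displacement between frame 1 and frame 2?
the pink square

(moved 3.4; next 2.9)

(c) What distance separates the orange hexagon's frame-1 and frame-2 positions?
2.6

The orange hexagon moved from (2.3, 2.2) to (4.9, 2.4), a distance of √(2.6² + 0.2²) ≈ 2.6.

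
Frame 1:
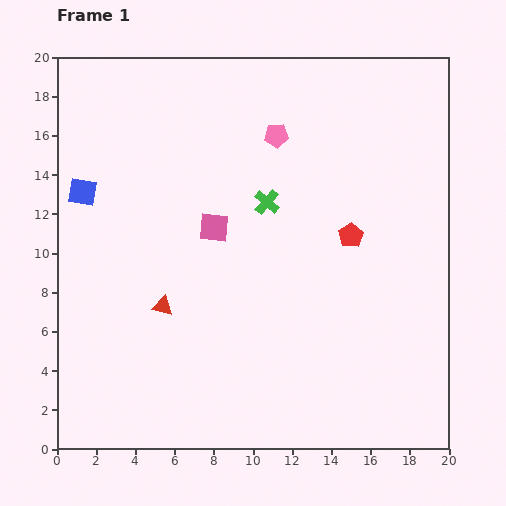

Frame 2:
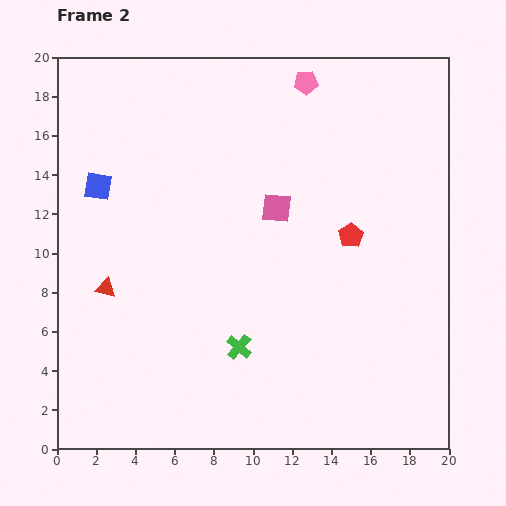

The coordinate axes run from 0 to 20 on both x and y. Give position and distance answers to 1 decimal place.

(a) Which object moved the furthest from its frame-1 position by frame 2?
the green cross

(moved 7.5; next 3.4)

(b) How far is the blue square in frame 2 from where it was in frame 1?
0.9

The blue square moved from (1.3, 13.1) to (2.1, 13.4), a distance of √(0.8² + 0.3²) ≈ 0.9.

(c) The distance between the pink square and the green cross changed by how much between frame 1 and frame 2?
+4.3

Distance in frame 1: 3.0. Distance in frame 2: 7.3.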